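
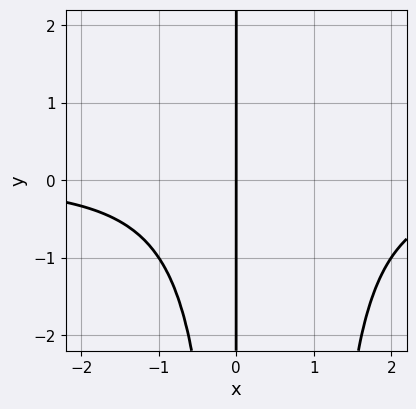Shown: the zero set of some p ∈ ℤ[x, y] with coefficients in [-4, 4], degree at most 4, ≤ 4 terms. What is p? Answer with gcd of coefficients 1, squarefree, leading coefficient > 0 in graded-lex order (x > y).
First, degree: a generic line meets the curve in up to 4 points, so deg p = 4.
Next, reading off the gridlines: every point of the y-axis in the box is on the curve; one x-axis crossing is at x = 0.
Finally, these observations pin down the coefficients.

x^3*y - x^2*y + 2*x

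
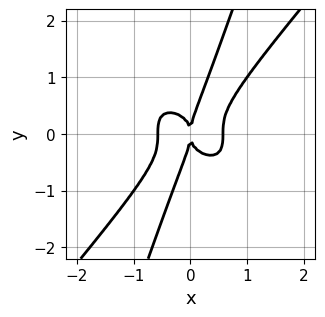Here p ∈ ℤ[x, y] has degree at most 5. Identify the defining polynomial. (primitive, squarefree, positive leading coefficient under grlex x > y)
First, degree: the shape is more complex than any degree-3 curve, so deg p = 4.
Next, from the visible intercepts: it meets the y-axis at y = 0 (among the integer gridlines); one x-axis crossing is at x = 0.
Finally, the integer polynomial consistent with all of this is the stated p.

3*x^4 - 3*x*y^3 + y^4 - x^2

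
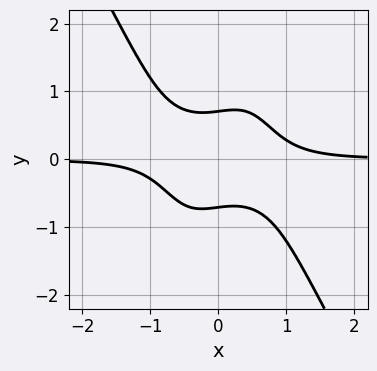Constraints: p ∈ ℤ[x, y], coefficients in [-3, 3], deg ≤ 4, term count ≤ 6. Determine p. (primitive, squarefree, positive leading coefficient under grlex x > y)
1. deg p = 4.
2. Observable constraints: the curve avoids every integer x-axis point in the box.
3. Fitting integer coefficients to these (and the overall shape) gives p.

3*x^3*y - x*y^3 + 2*y^2 - 1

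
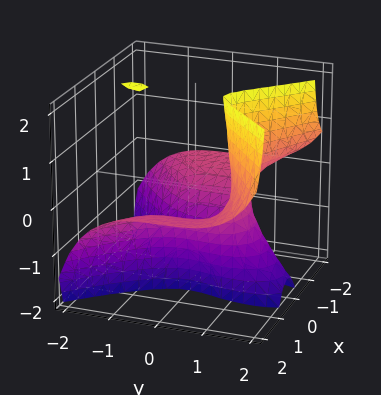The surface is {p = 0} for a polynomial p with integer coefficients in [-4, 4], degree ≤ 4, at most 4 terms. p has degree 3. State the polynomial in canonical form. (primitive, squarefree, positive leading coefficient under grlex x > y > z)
3*x^2*z - y^3 - y^2*z + 1

(a) deg p = 3. The shape is more complex than any degree-2 surface.
(b) Against the integer gridlines: no z-intercept at any integer in the box; no x-intercept at any integer in the box; one y-axis crossing is at y = 1.
(c) Together with the visible shape, these determine p as stated.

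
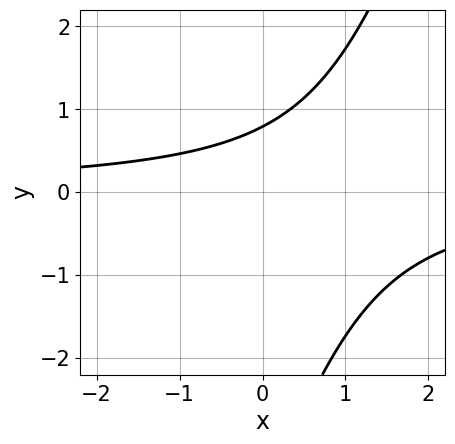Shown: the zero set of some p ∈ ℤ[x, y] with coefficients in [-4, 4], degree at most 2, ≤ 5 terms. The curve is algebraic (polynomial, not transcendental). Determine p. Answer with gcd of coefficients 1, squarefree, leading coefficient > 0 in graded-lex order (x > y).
3*x*y - y^2 - 3*y + 3

Degree: no degree-1 curve has this shape, so deg p = 2.
From the visible intercepts: it misses every integer gridline on the x-axis.
Putting this together gives p.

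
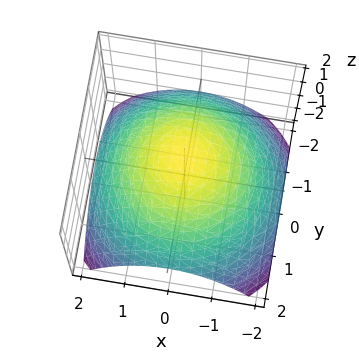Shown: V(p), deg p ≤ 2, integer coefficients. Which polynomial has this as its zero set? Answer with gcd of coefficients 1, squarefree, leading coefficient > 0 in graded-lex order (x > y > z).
x^2 + y^2 + 2*z - 3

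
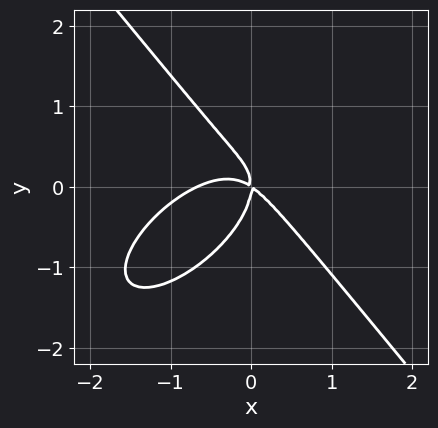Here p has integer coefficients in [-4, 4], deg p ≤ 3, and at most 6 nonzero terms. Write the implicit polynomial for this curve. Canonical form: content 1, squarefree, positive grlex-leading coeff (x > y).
3*x^3 - 2*x^2*y + 3*y^3 + 2*x^2 + 3*x*y

Degree: no degree-2 curve has this shape, so deg p = 3.
Against the integer gridlines: it meets the y-axis at y = 0 (among the integer gridlines); it meets the x-axis at x = 0 (among the integer gridlines).
These observations pin down the coefficients.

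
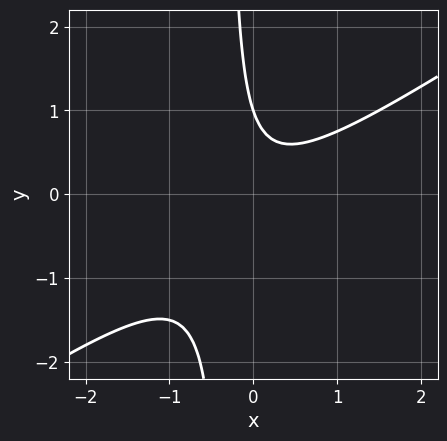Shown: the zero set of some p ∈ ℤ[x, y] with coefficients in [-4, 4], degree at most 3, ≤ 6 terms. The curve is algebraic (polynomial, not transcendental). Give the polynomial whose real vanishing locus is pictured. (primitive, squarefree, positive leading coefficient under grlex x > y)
First, the degree is 2 — a generic line meets the curve in up to 2 points.
Next, against the integer gridlines: it misses every integer gridline on the x-axis; it meets the y-axis at y = 1 (among the integer gridlines).
Finally, putting this together gives p.

2*x^2 - 3*x*y - y + 1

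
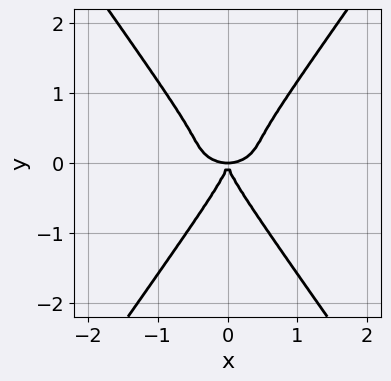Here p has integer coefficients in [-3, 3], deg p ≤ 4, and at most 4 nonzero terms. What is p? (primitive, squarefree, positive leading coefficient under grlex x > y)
1. Degree: the shape is more complex than any degree-3 curve, so deg p = 4.
2. Symmetries: mirror symmetry x ↦ −x ⇒ only even powers of x.
3. Observable constraints: one y-axis crossing is at y = 0; one x-axis crossing is at x = 0.
4. Assembling these constraints gives the stated polynomial.

2*x^4 + 3*x^2*y^2 - 2*y^4 - 2*x^2*y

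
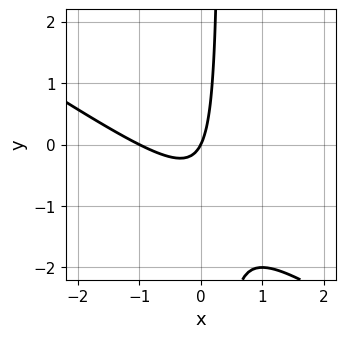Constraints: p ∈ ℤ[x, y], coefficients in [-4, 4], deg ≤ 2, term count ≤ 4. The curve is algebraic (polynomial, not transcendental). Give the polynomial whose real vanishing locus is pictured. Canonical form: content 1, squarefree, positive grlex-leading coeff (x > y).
1. deg p = 2.
2. From the axis intercepts and sections: among the integer gridlines, it crosses the x-axis at x ∈ {-1, 0}; one y-axis crossing is at y = 0.
3. Matching integer coefficients to the picture gives p.

2*x^2 + 3*x*y + 2*x - y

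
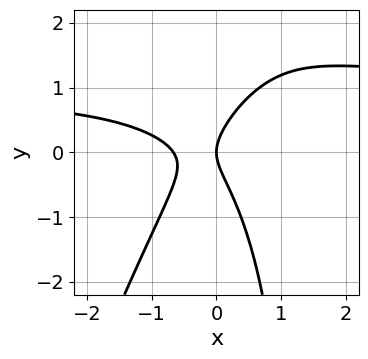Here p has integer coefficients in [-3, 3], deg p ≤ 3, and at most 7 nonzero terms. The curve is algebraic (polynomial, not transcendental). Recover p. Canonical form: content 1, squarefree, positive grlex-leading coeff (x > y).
3*x^2*y - x*y^2 - 3*x^2 + 2*y^2 - 2*x

First, degree: the shape is more complex than any degree-2 curve, so deg p = 3.
Then, from the axis intercepts and sections: one y-axis crossing is at y = 0; one x-axis crossing is at x = 0.
Finally, fitting integer coefficients to these (and the overall shape) gives p.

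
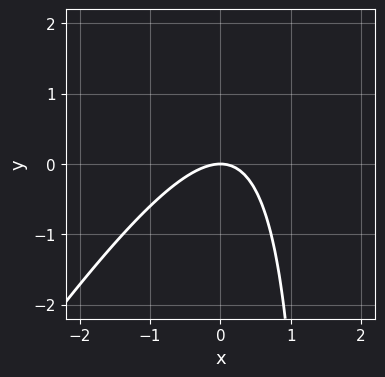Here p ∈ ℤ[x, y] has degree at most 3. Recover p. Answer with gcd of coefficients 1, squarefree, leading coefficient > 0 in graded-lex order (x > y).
1. Degree: a generic line meets the curve in up to 2 points, so deg p = 2.
2. Checking where it meets the axes: it crosses the y-axis at the gridline y = 0; it meets the x-axis at x = 0 (among the integer gridlines).
3. Together with the visible shape, these determine p as stated.

3*x^2 - 2*x*y + 3*y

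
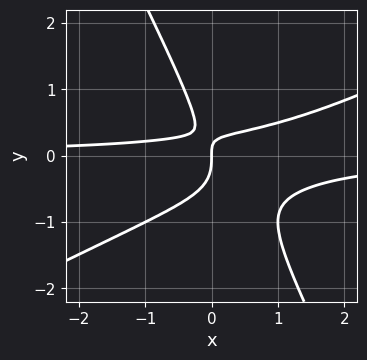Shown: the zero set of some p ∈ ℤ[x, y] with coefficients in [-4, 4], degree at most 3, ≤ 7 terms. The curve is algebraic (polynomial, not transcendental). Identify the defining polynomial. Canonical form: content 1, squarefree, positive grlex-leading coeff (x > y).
2*x^2*y - 3*x*y^2 - 2*y^3 - 2*x*y + x

1. Degree: the shape is more complex than any degree-2 curve, so deg p = 3.
2. From the axis intercepts and sections: it meets the y-axis at y = 0 (among the integer gridlines); it meets the x-axis at x = 0 (among the integer gridlines).
3. Together with the visible shape, these determine p as stated.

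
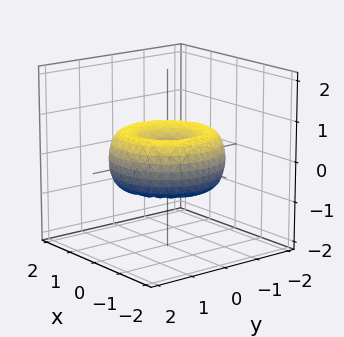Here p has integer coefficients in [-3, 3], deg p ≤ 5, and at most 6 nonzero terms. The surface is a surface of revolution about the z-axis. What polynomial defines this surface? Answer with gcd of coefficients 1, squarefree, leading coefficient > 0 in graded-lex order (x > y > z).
(a) deg p = 4. The shape is more complex than any degree-3 surface.
(b) Symmetries: the z-axis is an axis of rotation, so x and y enter only as x² + y².
(c) From the visible intercepts: it meets the y-axis at y = 0 (among the integer gridlines); a circular section at z = 0 has radius between 1 and 2; it meets the x-axis at x = 0 (among the integer gridlines).
(d) Assembling these constraints gives the stated polynomial.

x^4 + 2*x^2*y^2 + y^4 - 2*x^2 - 2*y^2 + 2*z^2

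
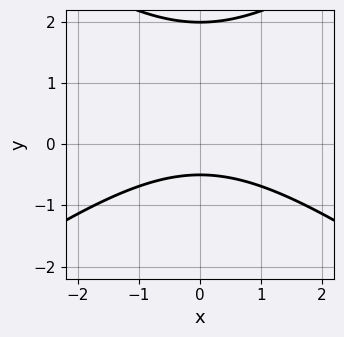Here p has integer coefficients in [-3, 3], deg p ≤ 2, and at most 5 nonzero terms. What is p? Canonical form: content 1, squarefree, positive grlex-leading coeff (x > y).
x^2 - 2*y^2 + 3*y + 2

The degree is 2 — no degree-1 curve has this shape.
Symmetries: it's symmetric under x → −x, forcing even powers of x.
From the visible intercepts: it meets the y-axis at y = 2 (among the integer gridlines); no x-intercept at any integer in the box.
The integer polynomial consistent with all of this is the stated p.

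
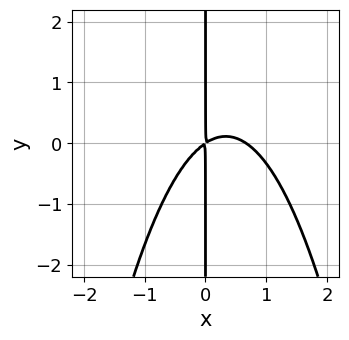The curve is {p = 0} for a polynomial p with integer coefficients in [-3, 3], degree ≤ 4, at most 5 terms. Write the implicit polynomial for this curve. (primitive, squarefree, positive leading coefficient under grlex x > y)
(a) Degree: the shape is more complex than any degree-2 curve, so deg p = 3.
(b) From the visible intercepts: the visible y-axis segment lies entirely on the curve.
(c) The integer polynomial consistent with all of this is the stated p.

3*x^3 - 2*x^2 + 3*x*y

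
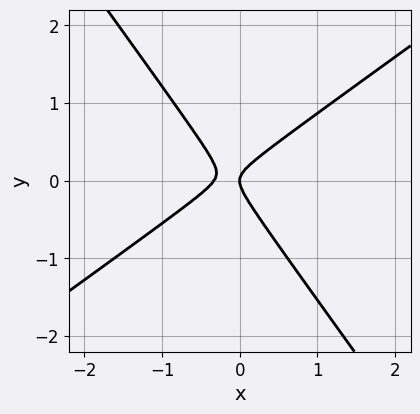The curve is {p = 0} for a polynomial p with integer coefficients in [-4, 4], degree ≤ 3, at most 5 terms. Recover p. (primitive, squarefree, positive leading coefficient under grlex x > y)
3*x^2 - 2*x*y - 3*y^2 + x

First, deg p = 2.
Next, observable constraints: it meets the x-axis at x = 0 (among the integer gridlines); it meets the y-axis at y = 0 (among the integer gridlines).
Finally, assembling these constraints gives the stated polynomial.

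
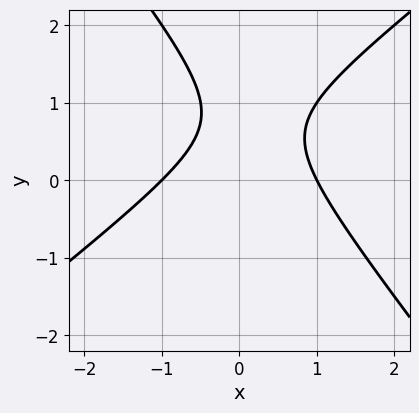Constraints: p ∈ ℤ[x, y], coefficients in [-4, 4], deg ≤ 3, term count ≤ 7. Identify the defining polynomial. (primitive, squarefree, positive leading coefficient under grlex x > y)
First, the degree is 2 — a generic line meets the curve in up to 2 points.
Then, from the axis intercepts and sections: the curve avoids every integer y-axis point in the box; among the integer gridlines, it crosses the x-axis at x ∈ {-1, 1}.
Finally, solving for integer coefficients yields p as stated.

2*x^2 - x*y - 2*y^2 + 3*y - 2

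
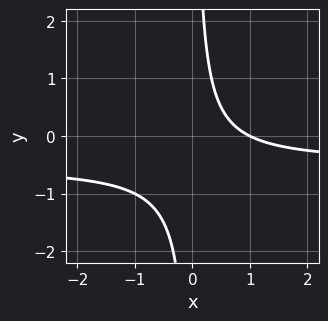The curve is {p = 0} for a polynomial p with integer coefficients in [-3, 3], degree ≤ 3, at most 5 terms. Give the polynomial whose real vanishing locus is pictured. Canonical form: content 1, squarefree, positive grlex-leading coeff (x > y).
2*x*y + x - 1

First, deg p = 2. No degree-1 curve has this shape.
Next, reading off the gridlines: it crosses the x-axis at the gridline x = 1; the curve avoids every integer y-axis point in the box.
Finally, solving for integer coefficients yields p as stated.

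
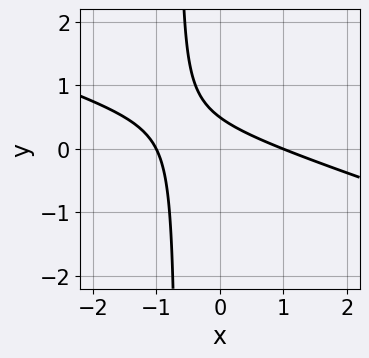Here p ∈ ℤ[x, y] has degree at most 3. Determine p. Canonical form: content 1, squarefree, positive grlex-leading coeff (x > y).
x^2 + 3*x*y + 2*y - 1

(a) deg p = 2. The shape is more complex than any degree-1 curve.
(b) Observable constraints: the x-axis gridline crossings are at x ∈ {-1, 1}.
(c) Matching integer coefficients to the picture gives p.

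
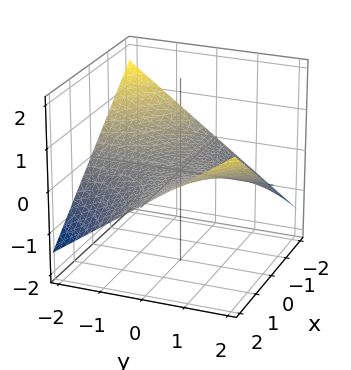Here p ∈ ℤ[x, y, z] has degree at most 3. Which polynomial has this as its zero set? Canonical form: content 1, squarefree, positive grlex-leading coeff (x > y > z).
x*y - 3*z

First, degree: a hyperbolic paraboloid; a quadric, so deg p = 2.
Next, against the integer gridlines: the visible x-axis segment lies entirely on the surface; the visible y-axis segment lies entirely on the surface.
Finally, putting this together gives p.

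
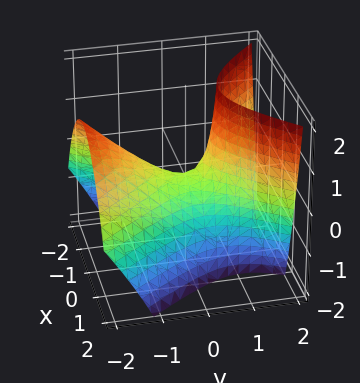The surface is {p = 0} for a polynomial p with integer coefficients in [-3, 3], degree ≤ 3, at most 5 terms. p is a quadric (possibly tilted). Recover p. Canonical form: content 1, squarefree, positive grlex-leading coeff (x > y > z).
deg p = 2.
Reading off the gridlines: one x-axis crossing is at x = 0; it crosses the z-axis at the gridline z = 0.
Solving for integer coefficients yields p as stated.

3*x^2 - 2*y^2 - 2*y*z + 2*z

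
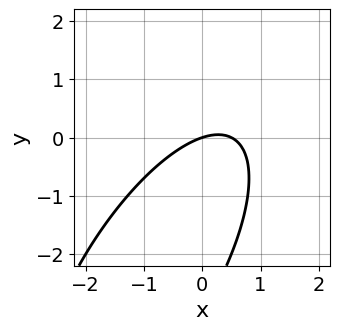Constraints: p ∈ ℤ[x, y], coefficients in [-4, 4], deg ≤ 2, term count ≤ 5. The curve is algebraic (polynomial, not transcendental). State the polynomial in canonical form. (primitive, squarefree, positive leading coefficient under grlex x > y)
2*x^2 - 2*x*y + y^2 - x + 3*y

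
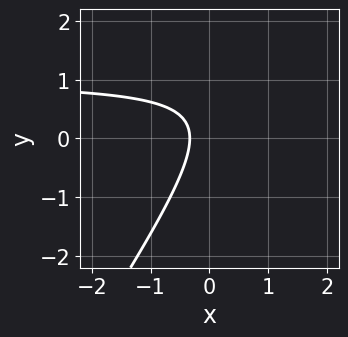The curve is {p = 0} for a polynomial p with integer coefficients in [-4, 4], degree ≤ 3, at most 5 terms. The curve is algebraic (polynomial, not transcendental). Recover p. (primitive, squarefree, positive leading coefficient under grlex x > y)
3*x*y - 2*y^2 - 3*x + y - 1

1. The degree is 2 — the shape is more complex than any degree-1 curve.
2. Checking where it meets the axes: the curve avoids every integer y-axis point in the box.
3. These observations pin down the coefficients.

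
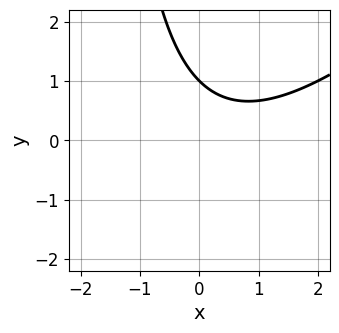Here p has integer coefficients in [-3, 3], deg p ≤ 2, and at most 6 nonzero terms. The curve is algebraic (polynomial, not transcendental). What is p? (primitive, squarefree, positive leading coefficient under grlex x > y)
x^2 - x*y - x - 2*y + 2

1. Degree: the shape is more complex than any degree-1 curve, so deg p = 2.
2. Reading off the gridlines: it misses every integer gridline on the x-axis; it crosses the y-axis at the gridline y = 1.
3. These observations pin down the coefficients.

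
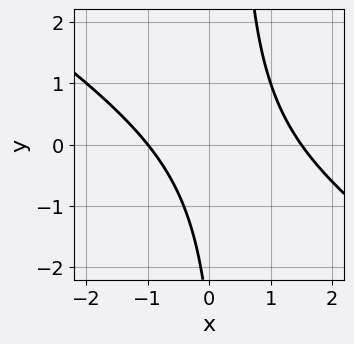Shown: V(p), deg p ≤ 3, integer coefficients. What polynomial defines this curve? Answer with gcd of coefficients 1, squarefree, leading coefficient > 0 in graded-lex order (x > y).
2*x^2 + 3*x*y - x - y - 3

1. The degree is 2 — a generic line meets the curve in up to 2 points.
2. From the axis intercepts and sections: the curve avoids every integer y-axis point in the box; one x-axis crossing is at x = -1.
3. These observations pin down the coefficients.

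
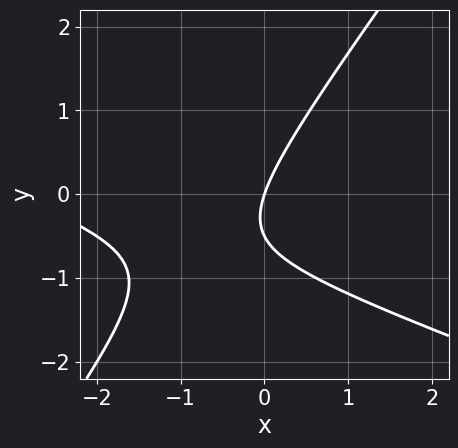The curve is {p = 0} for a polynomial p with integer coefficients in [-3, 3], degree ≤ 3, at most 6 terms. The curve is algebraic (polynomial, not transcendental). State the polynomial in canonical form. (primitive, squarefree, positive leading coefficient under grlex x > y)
x^2 + 2*x*y - 2*y^2 + 3*x - y

1. deg p = 2.
2. Against the integer gridlines: it meets the x-axis at x = 0 (among the integer gridlines); it meets the y-axis at y = 0 (among the integer gridlines).
3. These observations pin down the coefficients.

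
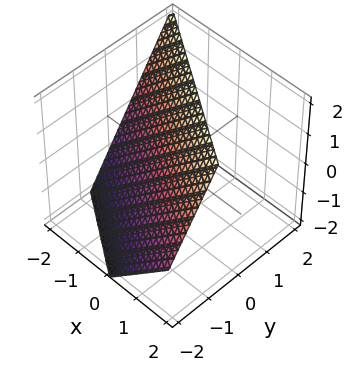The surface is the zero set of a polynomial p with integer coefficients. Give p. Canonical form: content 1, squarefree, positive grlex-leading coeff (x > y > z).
2*x + 3*y - 2*z + 2

deg p = 1. Every cross-section is a straight line — this is a plane.
Checking where it meets the axes: it crosses the z-axis at the gridline z = 1; it crosses the x-axis at the gridline x = -1.
Together with the visible shape, these determine p as stated.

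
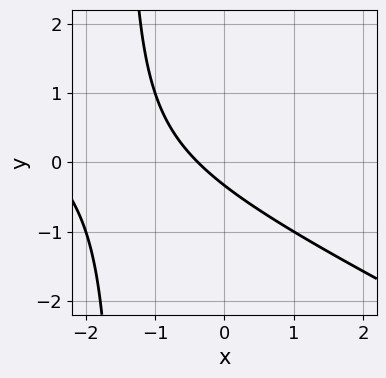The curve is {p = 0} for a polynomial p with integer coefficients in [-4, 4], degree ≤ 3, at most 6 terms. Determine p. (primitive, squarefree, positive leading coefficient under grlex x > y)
(a) Degree: the shape is more complex than any degree-1 curve, so deg p = 2.
(b) Putting this together gives p.

x^2 + 2*x*y + 3*x + 3*y + 1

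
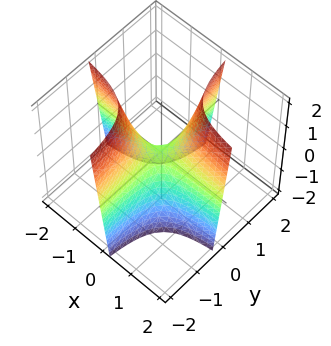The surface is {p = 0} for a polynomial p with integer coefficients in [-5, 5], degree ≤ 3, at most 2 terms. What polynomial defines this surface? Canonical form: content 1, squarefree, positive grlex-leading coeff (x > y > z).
4*x*y - z

First, the degree is 2 — a generic line meets the surface in up to 2 points.
Then, observable constraints: the visible x-axis segment lies entirely on the surface; one z-axis crossing is at z = 0; every point of the y-axis in the box is on the surface.
Finally, matching integer coefficients to the picture gives p.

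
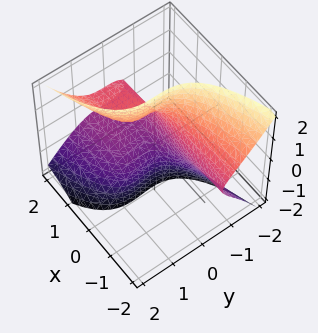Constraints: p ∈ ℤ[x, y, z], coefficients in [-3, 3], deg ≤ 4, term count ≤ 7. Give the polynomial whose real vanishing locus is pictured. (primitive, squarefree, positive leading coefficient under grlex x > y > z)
3*x*z^2 - 3*y^3 - y^2*z + y^2 - 1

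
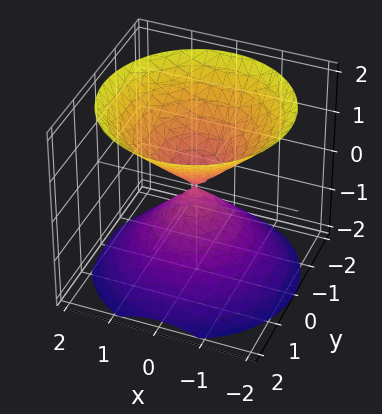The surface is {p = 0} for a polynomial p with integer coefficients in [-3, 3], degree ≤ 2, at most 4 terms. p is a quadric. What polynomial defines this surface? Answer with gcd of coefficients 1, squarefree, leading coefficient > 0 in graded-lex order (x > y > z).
x^2 + y^2 - z^2

There are 2 components. They look like related sheets of one shape, so recover p as a whole.
Degree: a double cone through the origin; a quadric, so deg p = 2.
Symmetries: the z-axis is an axis of rotation, so x and y enter only as x² + y²; mirror symmetry z ↦ −z ⇒ only even powers of z.
Reading off the gridlines: it meets the y-axis at y = 0 (among the integer gridlines); one z-axis crossing is at z = 0; one x-axis crossing is at x = 0.
Putting this together gives p.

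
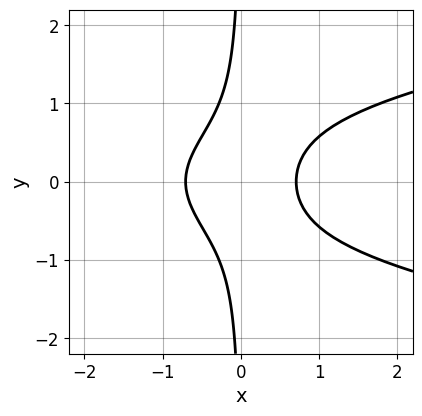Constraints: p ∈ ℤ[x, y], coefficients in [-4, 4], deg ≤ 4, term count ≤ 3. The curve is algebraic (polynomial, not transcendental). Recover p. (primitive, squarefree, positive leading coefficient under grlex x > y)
First, degree: the shape is more complex than any degree-2 curve, so deg p = 3.
Then, symmetries: mirror symmetry y ↦ −y ⇒ only even powers of y.
Then, from the visible intercepts: no y-intercept at any integer in the box.
Finally, together with the visible shape, these determine p as stated.

3*x*y^2 - 2*x^2 + 1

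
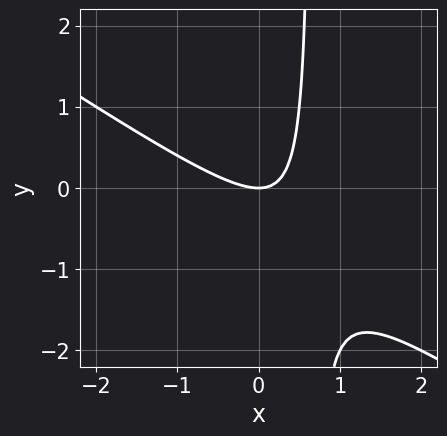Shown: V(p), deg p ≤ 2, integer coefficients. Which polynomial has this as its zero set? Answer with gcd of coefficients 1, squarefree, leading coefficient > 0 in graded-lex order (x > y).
2*x^2 + 3*x*y - 2*y

First, deg p = 2.
Next, observable constraints: one x-axis crossing is at x = 0; one y-axis crossing is at y = 0.
Finally, these observations pin down the coefficients.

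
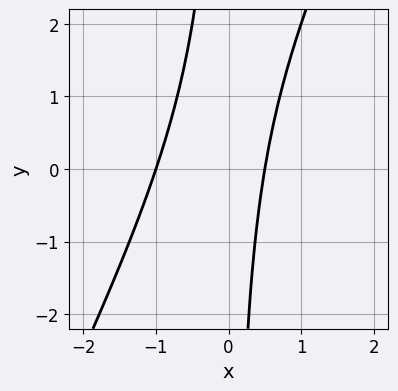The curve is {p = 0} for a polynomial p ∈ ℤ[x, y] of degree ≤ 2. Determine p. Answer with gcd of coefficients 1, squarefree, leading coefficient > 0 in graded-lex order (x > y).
deg p = 2.
Reading off the gridlines: it misses every integer gridline on the y-axis; it crosses the x-axis at the gridline x = -1.
Assembling these constraints gives the stated polynomial.

2*x^2 - x*y + x - 1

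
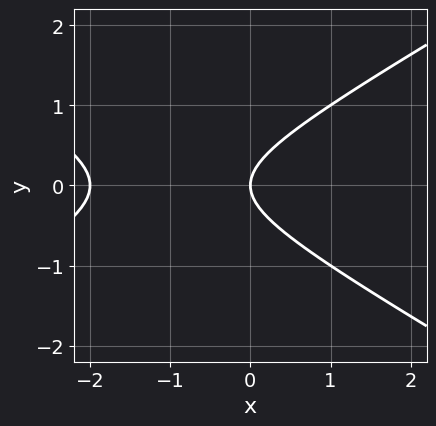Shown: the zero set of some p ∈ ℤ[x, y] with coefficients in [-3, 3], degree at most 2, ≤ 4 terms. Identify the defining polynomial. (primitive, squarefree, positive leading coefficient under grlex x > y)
1. Degree: the shape is more complex than any degree-1 curve, so deg p = 2.
2. Symmetries: it's symmetric under y → −y, forcing even powers of y.
3. From the visible intercepts: the x-axis gridline crossings are at x ∈ {-2, 0}; one y-axis crossing is at y = 0.
4. These observations pin down the coefficients.

x^2 - 3*y^2 + 2*x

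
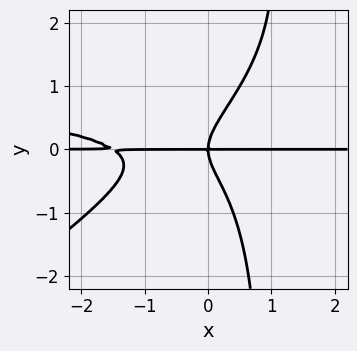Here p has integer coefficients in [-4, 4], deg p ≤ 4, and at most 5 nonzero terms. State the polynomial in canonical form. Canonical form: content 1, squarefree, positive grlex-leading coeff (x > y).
2*x^2*y^2 - 3*x*y^3 - 2*x^2*y + 3*y^3 - 3*x*y

(a) Degree: the shape is more complex than any degree-3 curve, so deg p = 4.
(b) Observable constraints: it crosses the y-axis at the gridline y = 0; the visible x-axis segment lies entirely on the curve.
(c) Together with the visible shape, these determine p as stated.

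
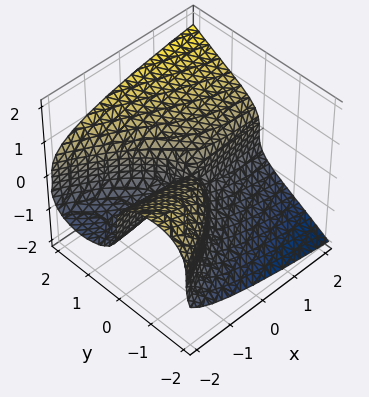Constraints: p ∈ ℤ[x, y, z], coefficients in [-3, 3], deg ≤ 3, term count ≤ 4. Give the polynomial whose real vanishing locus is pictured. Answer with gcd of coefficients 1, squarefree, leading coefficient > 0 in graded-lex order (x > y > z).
1. The degree is 3 — no degree-2 surface has this shape.
2. From the axis intercepts and sections: it meets the y-axis at y = 0 (among the integer gridlines); it crosses the z-axis at the gridline z = 0.
3. Assembling these constraints gives the stated polynomial. Check: (1, 0, 0) on the x-axis lies on the surface, and p(1, 0, 0) = 0. ✓

y^3 - 3*z^3 + 2*x*y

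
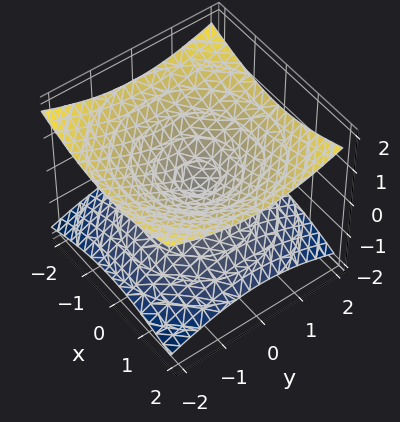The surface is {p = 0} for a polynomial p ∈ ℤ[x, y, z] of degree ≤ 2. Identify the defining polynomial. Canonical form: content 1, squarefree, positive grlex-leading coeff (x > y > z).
x^2 + y^2 - 3*z^2

The degree is 2 — a double cone through the origin; a quadric.
By symmetry, the z-axis is an axis of rotation, so x and y enter only as x² + y²; the z ↦ −z reflection is a symmetry, so z appears only in even powers.
Observable constraints: it meets the z-axis at z = 0 (among the integer gridlines); it meets the y-axis at y = 0 (among the integer gridlines); a circular section at z = 1 has radius between 1 and 2; it meets the x-axis at x = 0 (among the integer gridlines).
Together with the visible shape, these determine p as stated.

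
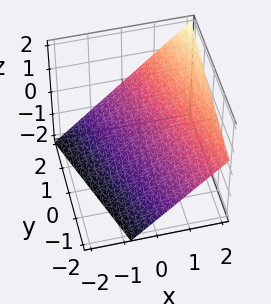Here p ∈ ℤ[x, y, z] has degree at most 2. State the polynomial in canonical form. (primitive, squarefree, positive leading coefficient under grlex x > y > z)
3*x + y - 3*z - 2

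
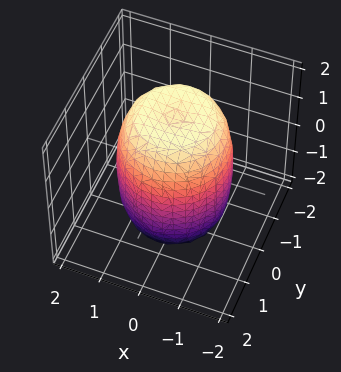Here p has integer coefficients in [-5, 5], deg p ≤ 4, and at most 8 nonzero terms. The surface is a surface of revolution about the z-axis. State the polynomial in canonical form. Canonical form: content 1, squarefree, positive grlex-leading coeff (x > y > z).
(a) The degree is 4 — a generic line meets the surface in up to 4 points.
(b) Symmetries: every cross-section ⟂ z is a circle, so x, y appear only via x² + y².
(c) From the axis intercepts and sections: a circular section at z = 1 has radius between 1 and 2.
(d) Putting this together gives p.

2*x^4 + 4*x^2*y^2 + 2*y^4 - 2*x^2 - 2*y^2 + z^2 - 3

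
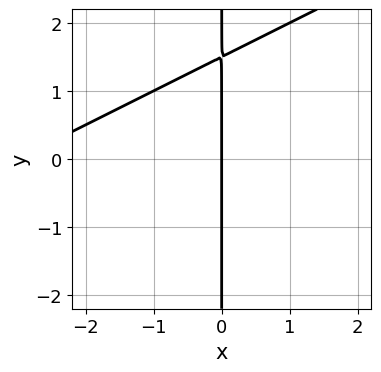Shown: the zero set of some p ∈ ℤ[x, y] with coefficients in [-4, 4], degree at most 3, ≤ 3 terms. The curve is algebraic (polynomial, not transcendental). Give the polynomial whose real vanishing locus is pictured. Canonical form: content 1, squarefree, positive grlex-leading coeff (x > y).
x^2 - 2*x*y + 3*x

(a) The degree is 2 — the shape is more complex than any degree-1 curve.
(b) Checking where it meets the axes: every point of the y-axis in the box is on the curve; one x-axis crossing is at x = 0.
(c) Assembling these constraints gives the stated polynomial.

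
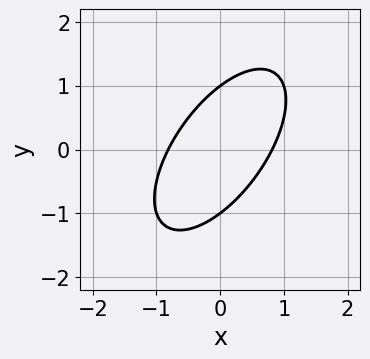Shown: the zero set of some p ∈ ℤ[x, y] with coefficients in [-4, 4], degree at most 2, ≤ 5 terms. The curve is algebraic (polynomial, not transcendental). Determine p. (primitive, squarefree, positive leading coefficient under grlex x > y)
3*x^2 - 3*x*y + 2*y^2 - 2

First, the degree is 2 — the shape is more complex than any degree-1 curve.
Next, against the integer gridlines: the y-axis gridline crossings are at y ∈ {-1, 1}.
Finally, putting this together gives p.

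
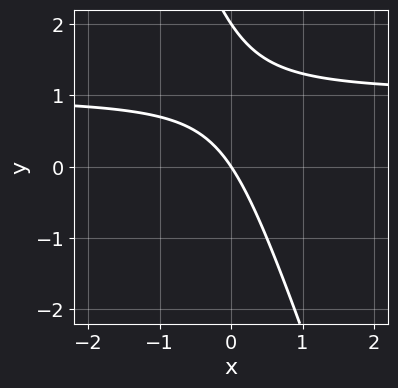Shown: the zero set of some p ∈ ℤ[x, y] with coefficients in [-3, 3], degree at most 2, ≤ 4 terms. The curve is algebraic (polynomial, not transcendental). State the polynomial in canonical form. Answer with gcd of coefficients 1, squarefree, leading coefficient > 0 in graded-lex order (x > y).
3*x*y + y^2 - 3*x - 2*y

1. Degree: no degree-1 curve has this shape, so deg p = 2.
2. Reading off the gridlines: among the integer gridlines, it crosses the y-axis at y ∈ {0, 2}; it meets the x-axis at x = 0 (among the integer gridlines).
3. These observations pin down the coefficients.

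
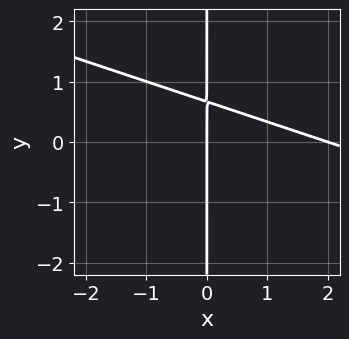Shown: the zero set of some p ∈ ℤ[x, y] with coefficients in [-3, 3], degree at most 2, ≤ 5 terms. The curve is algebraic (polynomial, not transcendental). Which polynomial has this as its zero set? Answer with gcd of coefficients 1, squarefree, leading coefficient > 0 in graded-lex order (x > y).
x^2 + 3*x*y - 2*x

First, deg p = 2. No degree-1 curve has this shape.
Next, checking where it meets the axes: among the integer gridlines, it crosses the x-axis at x ∈ {0, 2}; every point of the y-axis in the box is on the curve.
Finally, these observations pin down the coefficients.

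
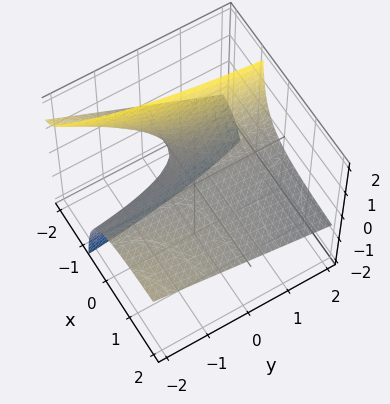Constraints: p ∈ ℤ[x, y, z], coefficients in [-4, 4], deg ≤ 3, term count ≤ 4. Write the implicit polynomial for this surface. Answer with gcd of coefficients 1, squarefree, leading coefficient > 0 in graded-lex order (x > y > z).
x*y + 3*x*z + 3*z

The degree is 2 — a generic line meets the surface in up to 2 points.
Against the integer gridlines: it crosses the z-axis at the gridline z = 0; the visible y-axis segment lies entirely on the surface.
Fitting integer coefficients to these (and the overall shape) gives p. Check: (-2, 0, 0) on the x-axis lies on the surface, and p(-2, 0, 0) = 0. ✓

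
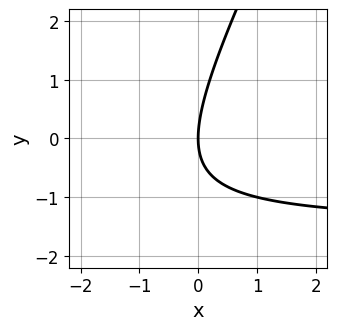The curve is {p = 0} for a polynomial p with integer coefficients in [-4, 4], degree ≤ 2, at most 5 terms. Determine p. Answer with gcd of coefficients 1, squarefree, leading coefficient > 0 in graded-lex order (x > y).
1. deg p = 2. A generic line meets the curve in up to 2 points.
2. From the axis intercepts and sections: it meets the y-axis at y = 0 (among the integer gridlines); it crosses the x-axis at the gridline x = 0.
3. Matching integer coefficients to the picture gives p.

2*x*y - y^2 + 3*x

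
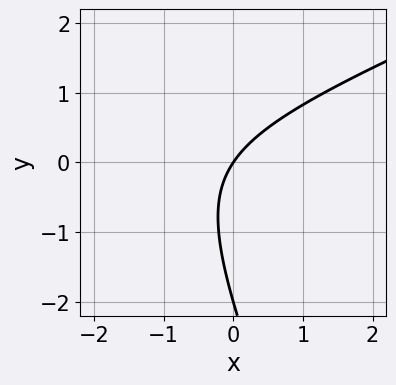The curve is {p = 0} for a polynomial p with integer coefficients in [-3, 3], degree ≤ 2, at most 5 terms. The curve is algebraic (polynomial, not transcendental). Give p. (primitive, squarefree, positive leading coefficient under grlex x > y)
First, deg p = 2. No degree-1 curve has this shape.
Then, from the visible intercepts: it meets the x-axis at x = 0 (among the integer gridlines); among the integer gridlines, it crosses the y-axis at y ∈ {-2, 0}.
Finally, matching integer coefficients to the picture gives p.

x^2 - 2*x*y - y^2 + 3*x - 2*y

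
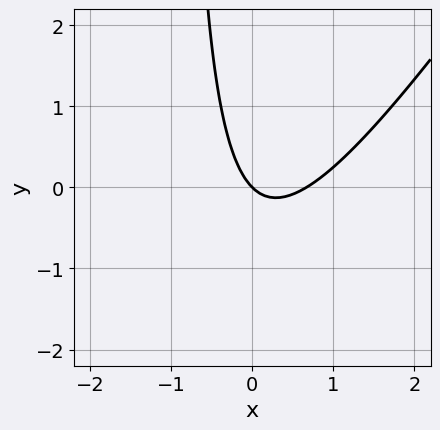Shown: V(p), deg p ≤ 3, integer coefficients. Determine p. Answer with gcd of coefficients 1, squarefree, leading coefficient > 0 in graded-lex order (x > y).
deg p = 2.
From the axis intercepts and sections: one x-axis crossing is at x = 0; it meets the y-axis at y = 0 (among the integer gridlines).
Assembling these constraints gives the stated polynomial.

3*x^2 - 2*x*y - 2*x - 2*y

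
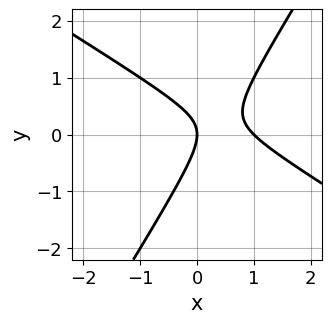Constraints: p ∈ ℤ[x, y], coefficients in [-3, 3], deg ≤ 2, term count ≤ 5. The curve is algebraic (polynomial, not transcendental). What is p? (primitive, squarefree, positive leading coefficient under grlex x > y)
x^2 + x*y - y^2 - x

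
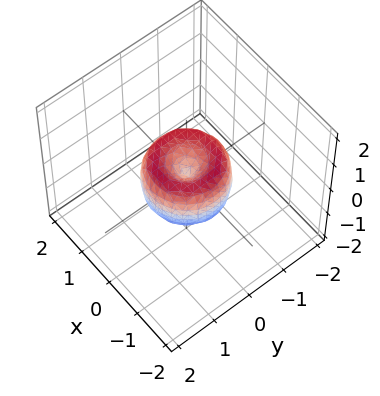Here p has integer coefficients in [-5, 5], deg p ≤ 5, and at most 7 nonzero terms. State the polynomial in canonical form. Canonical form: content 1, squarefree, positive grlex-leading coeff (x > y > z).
2*x^4 + 4*x^2*y^2 + 2*y^4 - 2*x^2 - 2*y^2 + z^2

The degree is 4 — no degree-3 surface has this shape.
Symmetries: the surface is invariant under rotation about z: p = q(x² + y², z).
Reading off the gridlines: it crosses the z-axis at the gridline z = 0; a circular section at z = 0 has radius exactly 1; among the integer gridlines, it crosses the y-axis at y ∈ {-1, 0, 1}.
Matching integer coefficients to the picture gives p.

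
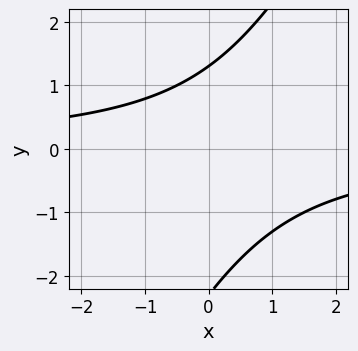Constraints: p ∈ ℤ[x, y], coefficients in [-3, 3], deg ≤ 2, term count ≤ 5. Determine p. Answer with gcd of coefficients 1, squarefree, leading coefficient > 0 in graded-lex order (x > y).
2*x*y - y^2 - y + 3

First, degree: a generic line meets the curve in up to 2 points, so deg p = 2.
Then, from the axis intercepts and sections: the curve avoids every integer x-axis point in the box.
Finally, putting this together gives p.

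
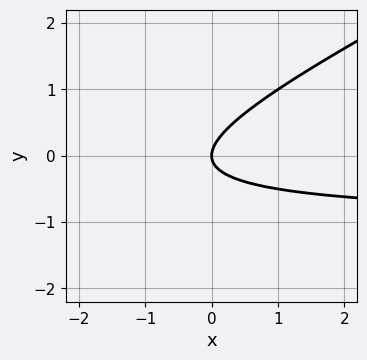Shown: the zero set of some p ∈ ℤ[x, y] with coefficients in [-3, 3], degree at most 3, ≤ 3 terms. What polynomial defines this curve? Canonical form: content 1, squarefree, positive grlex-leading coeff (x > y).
Degree: no degree-1 curve has this shape, so deg p = 2.
Checking where it meets the axes: it crosses the x-axis at the gridline x = 0; it meets the y-axis at y = 0 (among the integer gridlines).
Solving for integer coefficients yields p as stated.

x*y - 2*y^2 + x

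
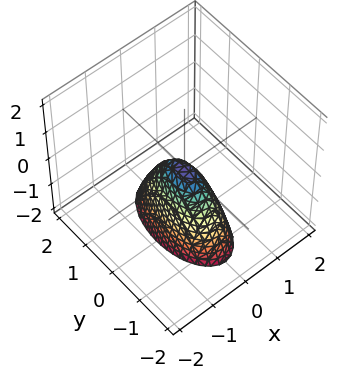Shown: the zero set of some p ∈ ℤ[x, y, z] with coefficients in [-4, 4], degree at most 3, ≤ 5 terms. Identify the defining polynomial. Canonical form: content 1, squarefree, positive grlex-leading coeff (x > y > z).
1. The degree is 2 — a single bowl opening along one axis; a quadric.
2. Symmetries: the y ↦ −y reflection is a symmetry, so y appears only in even powers; mirror symmetry x ↦ −x ⇒ only even powers of x.
3. Checking where it meets the axes: one x-axis crossing is at x = 0; it meets the y-axis at y = 0 (among the integer gridlines).
4. The integer polynomial consistent with all of this is the stated p.

3*x^2 + y^2 + z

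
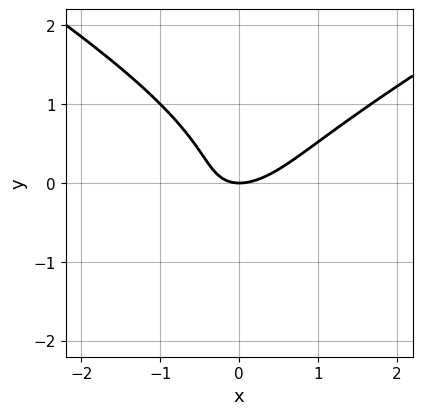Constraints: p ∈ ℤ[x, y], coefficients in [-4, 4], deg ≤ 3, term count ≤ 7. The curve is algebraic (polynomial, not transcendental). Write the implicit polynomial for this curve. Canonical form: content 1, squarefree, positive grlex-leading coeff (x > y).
x^2*y - 3*y^3 + 2*x^2 - 2*x*y - 2*y

1. The degree is 3 — no degree-2 curve has this shape.
2. Observable constraints: it crosses the y-axis at the gridline y = 0; it meets the x-axis at x = 0 (among the integer gridlines).
3. Fitting integer coefficients to these (and the overall shape) gives p.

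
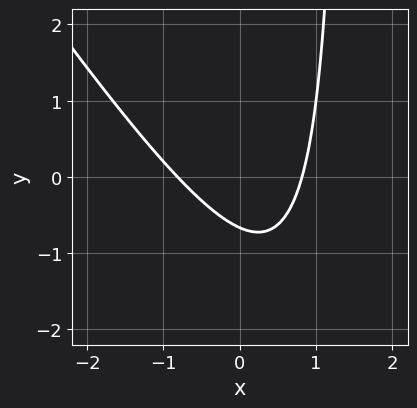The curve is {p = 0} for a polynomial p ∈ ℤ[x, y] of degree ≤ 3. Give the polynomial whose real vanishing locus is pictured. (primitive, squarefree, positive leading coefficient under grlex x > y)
The degree is 2 — no degree-1 curve has this shape.
The integer polynomial consistent with all of this is the stated p.

3*x^2 + 2*x*y - 3*y - 2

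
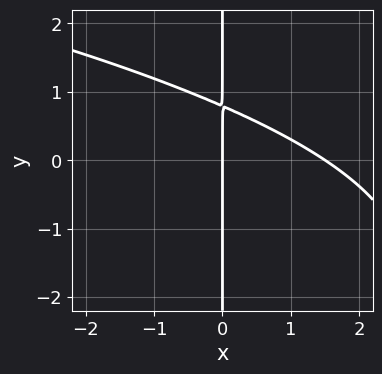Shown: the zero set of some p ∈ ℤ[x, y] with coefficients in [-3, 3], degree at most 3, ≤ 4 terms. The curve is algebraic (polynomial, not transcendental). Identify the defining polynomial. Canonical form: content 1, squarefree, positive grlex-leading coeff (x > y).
First, degree: the shape is more complex than any degree-2 curve, so deg p = 3.
Then, observable constraints: the visible y-axis segment lies entirely on the curve; it meets the x-axis at x = 0 (among the integer gridlines).
Finally, assembling these constraints gives the stated polynomial.

x*y^2 + 2*x^2 + 3*x*y - 3*x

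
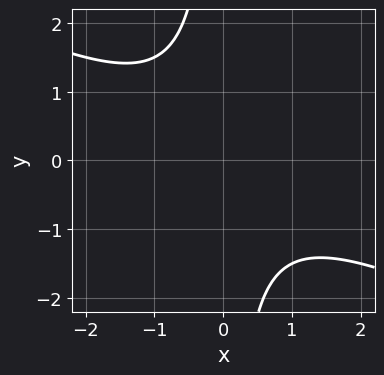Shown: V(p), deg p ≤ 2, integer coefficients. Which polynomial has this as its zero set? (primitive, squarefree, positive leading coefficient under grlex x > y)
The degree is 2 — no degree-1 curve has this shape.
Against the integer gridlines: the curve avoids every integer x-axis point in the box; it misses every integer gridline on the y-axis.
Assembling these constraints gives the stated polynomial.

x^2 + 2*x*y + 2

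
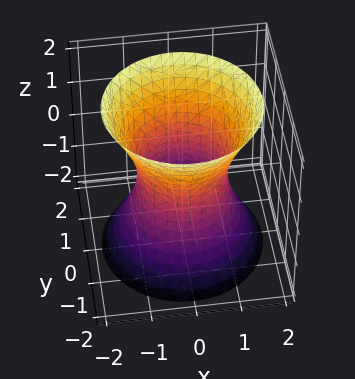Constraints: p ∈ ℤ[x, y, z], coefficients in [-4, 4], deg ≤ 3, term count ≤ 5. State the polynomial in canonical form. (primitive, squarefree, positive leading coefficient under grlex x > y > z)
2*x^2 + 2*y^2 - z^2 - 2

(a) The degree is 2 — no degree-1 surface has this shape.
(b) Symmetries: rotational symmetry about the z-axis ⇒ p depends on x, y only through x² + y².
(c) From the visible intercepts: the x-axis gridline crossings are at x ∈ {-1, 1}; the y-axis gridline crossings are at y ∈ {-1, 1}.
(d) Matching integer coefficients to the picture gives p.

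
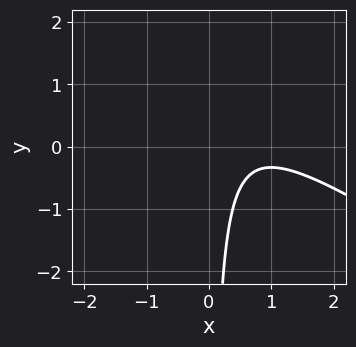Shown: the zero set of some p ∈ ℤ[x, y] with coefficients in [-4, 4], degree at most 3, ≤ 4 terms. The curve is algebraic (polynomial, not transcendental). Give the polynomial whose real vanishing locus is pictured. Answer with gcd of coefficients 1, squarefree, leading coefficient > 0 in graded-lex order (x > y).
First, deg p = 2.
Then, observable constraints: it misses every integer gridline on the x-axis; no y-intercept at any integer in the box.
Finally, putting this together gives p.

2*x^2 + 3*x*y - 3*x + 2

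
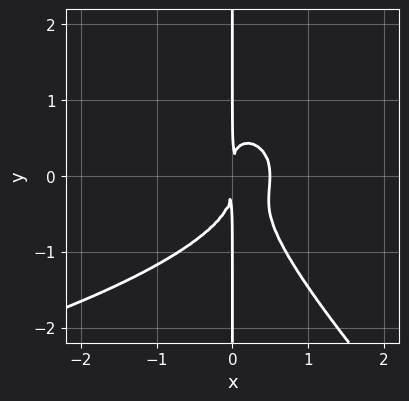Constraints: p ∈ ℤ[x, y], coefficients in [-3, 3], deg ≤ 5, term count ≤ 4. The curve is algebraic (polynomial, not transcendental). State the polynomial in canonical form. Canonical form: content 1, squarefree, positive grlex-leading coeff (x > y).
x^2*y^2 + x*y^3 + 2*x^3 - x^2

(a) The degree is 4 — a generic line meets the curve in up to 4 points.
(b) Reading off the gridlines: the visible y-axis segment lies entirely on the curve.
(c) Together with the visible shape, these determine p as stated.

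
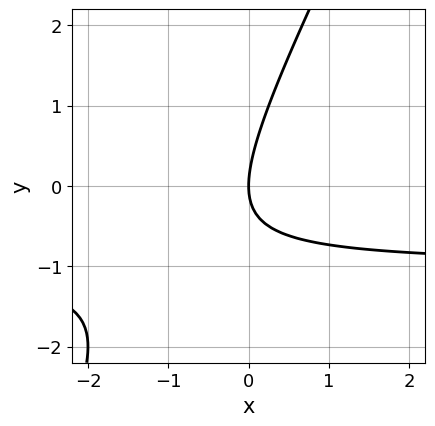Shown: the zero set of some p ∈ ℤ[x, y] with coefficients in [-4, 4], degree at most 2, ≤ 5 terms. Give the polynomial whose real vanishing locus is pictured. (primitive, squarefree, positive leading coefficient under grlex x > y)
2*x*y - y^2 + 2*x

The degree is 2 — no degree-1 curve has this shape.
Against the integer gridlines: one x-axis crossing is at x = 0; one y-axis crossing is at y = 0.
Together with the visible shape, these determine p as stated.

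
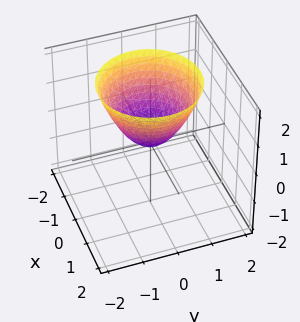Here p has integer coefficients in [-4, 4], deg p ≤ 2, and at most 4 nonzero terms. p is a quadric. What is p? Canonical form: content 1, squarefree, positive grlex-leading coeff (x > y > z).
(a) deg p = 2. A single bowl opening along one axis; a quadric.
(b) By symmetry, the surface is invariant under rotation about z: p = q(x² + y², z).
(c) From the axis intercepts and sections: it crosses the x-axis at the gridline x = 0; a circular section at z = 2 has radius between 1 and 2; it meets the y-axis at y = 0 (among the integer gridlines); it meets the z-axis at z = 0 (among the integer gridlines).
(d) Assembling these constraints gives the stated polynomial.

x^2 + y^2 - z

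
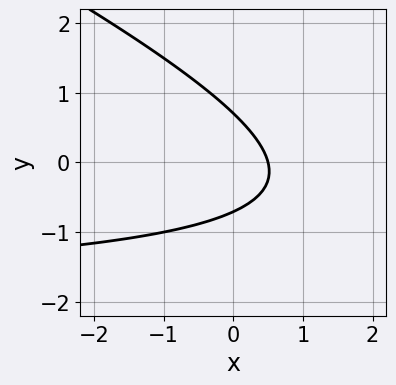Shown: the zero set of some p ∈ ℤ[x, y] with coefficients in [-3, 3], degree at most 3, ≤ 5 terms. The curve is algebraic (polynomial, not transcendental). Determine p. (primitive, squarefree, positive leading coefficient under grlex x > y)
(a) The degree is 2 — a generic line meets the curve in up to 2 points.
(b) Matching integer coefficients to the picture gives p.

x*y + 2*y^2 + 2*x - 1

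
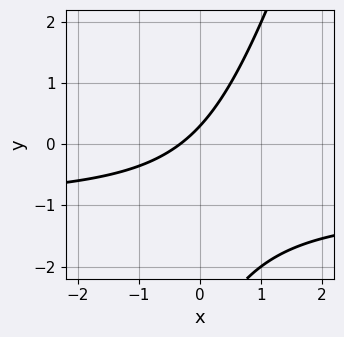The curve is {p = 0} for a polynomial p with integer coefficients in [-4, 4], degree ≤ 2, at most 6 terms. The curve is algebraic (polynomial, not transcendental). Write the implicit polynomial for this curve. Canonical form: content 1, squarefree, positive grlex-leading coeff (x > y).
The degree is 2 — no degree-1 curve has this shape.
Putting this together gives p.

3*x*y - y^2 + 3*x - 3*y + 1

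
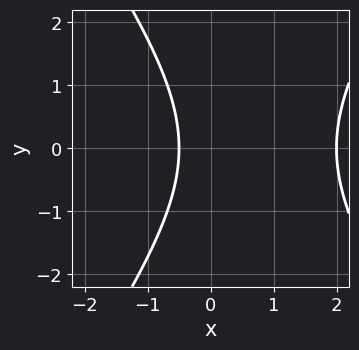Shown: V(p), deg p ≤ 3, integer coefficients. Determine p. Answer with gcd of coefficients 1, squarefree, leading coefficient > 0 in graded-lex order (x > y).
2*x^2 - y^2 - 3*x - 2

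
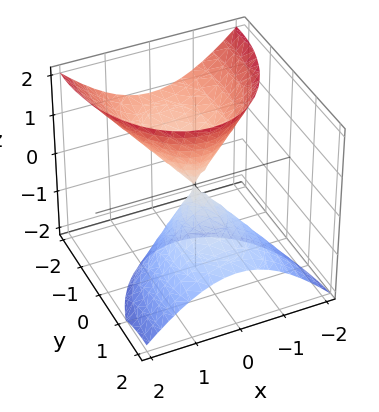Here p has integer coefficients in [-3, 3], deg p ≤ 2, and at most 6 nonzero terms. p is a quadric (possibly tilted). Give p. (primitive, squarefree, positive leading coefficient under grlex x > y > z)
1. I count 2 distinct pieces. They look like related sheets of one shape, so recover p as a whole.
2. The degree is 2 — no degree-1 surface has this shape.
3. Checking where it meets the axes: one z-axis crossing is at z = 0; it crosses the y-axis at the gridline y = 0; one x-axis crossing is at x = 0.
4. These observations pin down the coefficients.

2*x^2 + y^2 + 2*y*z - z^2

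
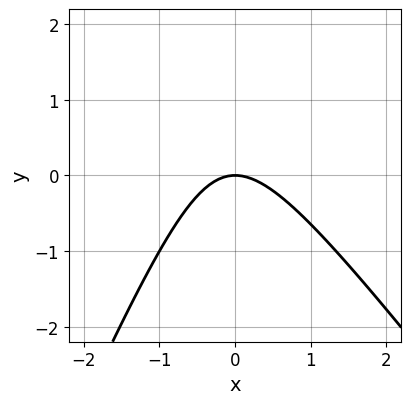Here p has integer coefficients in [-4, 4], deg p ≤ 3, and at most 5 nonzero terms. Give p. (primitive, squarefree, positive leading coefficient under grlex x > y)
deg p = 2. The shape is more complex than any degree-1 curve.
Checking where it meets the axes: it crosses the x-axis at the gridline x = 0; it meets the y-axis at y = 0 (among the integer gridlines).
Assembling these constraints gives the stated polynomial.

3*x^2 + x*y - y^2 + 3*y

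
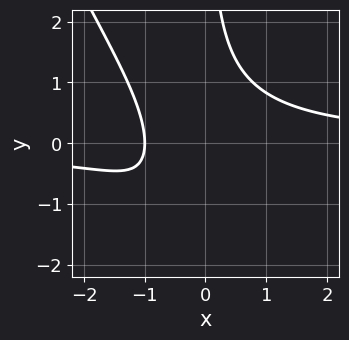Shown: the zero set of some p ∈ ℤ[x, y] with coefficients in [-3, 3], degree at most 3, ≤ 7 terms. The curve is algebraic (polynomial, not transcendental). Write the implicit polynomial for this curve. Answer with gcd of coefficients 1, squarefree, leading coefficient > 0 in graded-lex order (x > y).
First, the degree is 3 — the shape is more complex than any degree-2 curve.
Then, from the axis intercepts and sections: it crosses the x-axis at the gridline x = -1; the curve avoids every integer y-axis point in the box.
Finally, solving for integer coefficients yields p as stated.

2*x^2*y + x*y^2 + 2*x*y - 2*x - 2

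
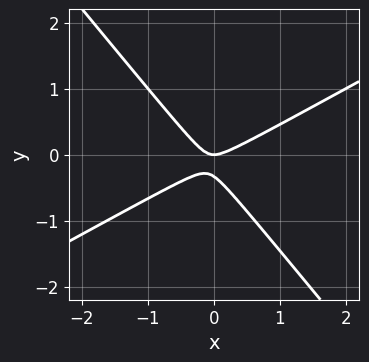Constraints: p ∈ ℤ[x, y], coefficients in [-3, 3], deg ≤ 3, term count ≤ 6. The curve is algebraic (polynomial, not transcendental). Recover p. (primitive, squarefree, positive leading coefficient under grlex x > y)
2*x^2 - 2*x*y - 3*y^2 - y

1. The degree is 2 — the shape is more complex than any degree-1 curve.
2. From the visible intercepts: it meets the x-axis at x = 0 (among the integer gridlines); one y-axis crossing is at y = 0.
3. Solving for integer coefficients yields p as stated.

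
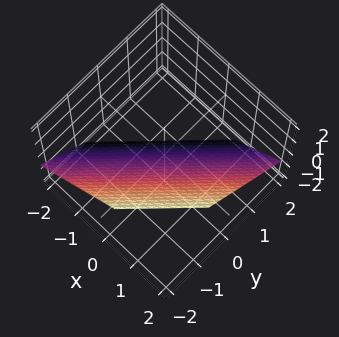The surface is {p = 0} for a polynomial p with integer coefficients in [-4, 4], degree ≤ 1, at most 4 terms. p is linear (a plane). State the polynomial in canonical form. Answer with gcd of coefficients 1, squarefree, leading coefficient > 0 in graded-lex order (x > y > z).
3*x - 3*y - 3*z - 2

First, deg p = 1. The surface is flat (a plane).
Finally, putting this together gives p.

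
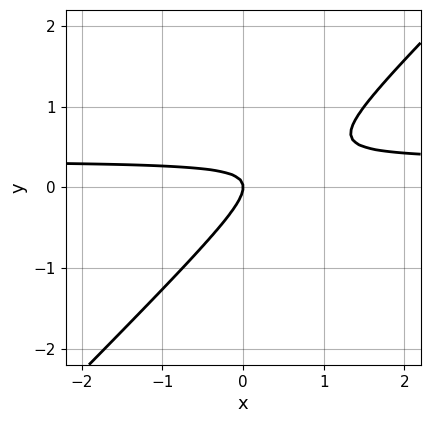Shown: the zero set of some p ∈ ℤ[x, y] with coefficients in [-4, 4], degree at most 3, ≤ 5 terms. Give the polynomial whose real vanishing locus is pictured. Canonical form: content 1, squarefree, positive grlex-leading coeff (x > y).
3*x*y - 3*y^2 - x

First, degree: no degree-1 curve has this shape, so deg p = 2.
Then, from the axis intercepts and sections: it meets the y-axis at y = 0 (among the integer gridlines); it meets the x-axis at x = 0 (among the integer gridlines).
Finally, these observations pin down the coefficients.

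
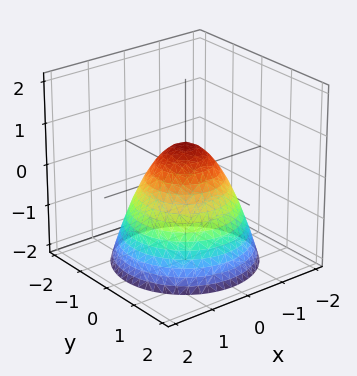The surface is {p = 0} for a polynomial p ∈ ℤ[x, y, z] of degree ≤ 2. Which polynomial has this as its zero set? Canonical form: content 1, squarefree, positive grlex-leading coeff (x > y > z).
The degree is 2 — no degree-1 surface has this shape.
Symmetries: the z-axis is an axis of rotation, so x and y enter only as x² + y².
Observable constraints: a circular section at z = -1 has radius between 1 and 2.
The integer polynomial consistent with all of this is the stated p.

3*x^2 + 3*y^2 + 3*z - 2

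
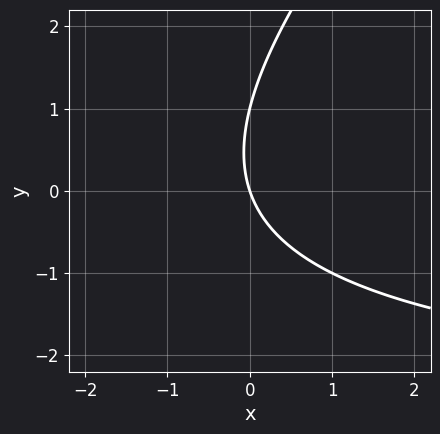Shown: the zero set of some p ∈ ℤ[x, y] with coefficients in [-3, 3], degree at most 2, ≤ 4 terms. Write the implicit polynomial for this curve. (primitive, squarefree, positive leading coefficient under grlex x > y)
x*y - y^2 + 3*x + y

1. Degree: no degree-1 curve has this shape, so deg p = 2.
2. From the visible intercepts: it crosses the x-axis at the gridline x = 0; the y-axis gridline crossings are at y ∈ {0, 1}.
3. The integer polynomial consistent with all of this is the stated p.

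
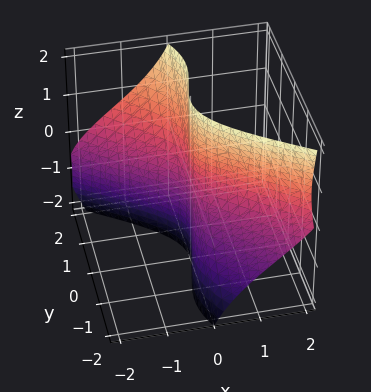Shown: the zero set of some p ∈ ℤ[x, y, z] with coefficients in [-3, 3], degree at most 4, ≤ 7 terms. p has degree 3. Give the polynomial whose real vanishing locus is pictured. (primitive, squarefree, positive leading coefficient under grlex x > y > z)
1. deg p = 3. The shape is more complex than any degree-2 surface.
2. From the visible intercepts: it meets the y-axis at y = 0 (among the integer gridlines); the visible z-axis segment lies entirely on the surface; it meets the x-axis at x = 0 (among the integer gridlines).
3. Solving for integer coefficients yields p as stated.

2*x*y^2 + 2*x*z^2 + 2*y^3 - 2*y^2*z + x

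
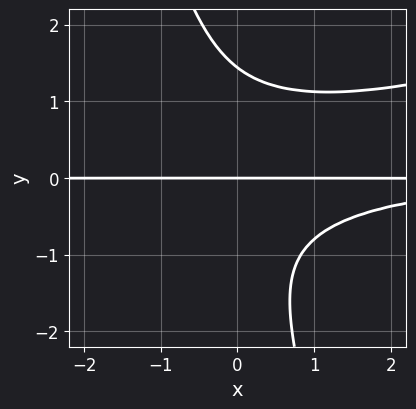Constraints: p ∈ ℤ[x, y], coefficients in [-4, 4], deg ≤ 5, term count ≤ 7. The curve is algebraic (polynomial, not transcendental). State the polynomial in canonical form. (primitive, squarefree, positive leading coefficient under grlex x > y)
x^2*y^2 - 3*x*y^3 - y^4 + x*y^2 + 3*y

First, deg p = 4.
Next, reading off the gridlines: it meets the y-axis at y = 0 (among the integer gridlines); every point of the x-axis in the box is on the curve.
Finally, these observations pin down the coefficients.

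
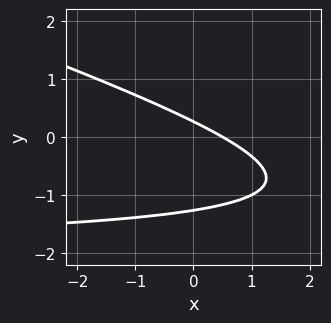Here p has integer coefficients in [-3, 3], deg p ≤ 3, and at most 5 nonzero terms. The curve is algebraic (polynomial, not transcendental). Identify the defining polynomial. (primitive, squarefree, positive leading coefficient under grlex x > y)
(a) deg p = 2.
(b) Matching integer coefficients to the picture gives p.

x*y + 3*y^2 + 2*x + 3*y - 1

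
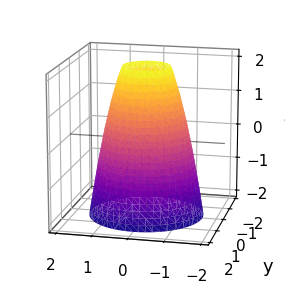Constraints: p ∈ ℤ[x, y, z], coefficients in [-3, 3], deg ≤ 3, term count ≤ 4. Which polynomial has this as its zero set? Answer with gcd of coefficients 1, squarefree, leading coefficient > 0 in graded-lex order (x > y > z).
2*x^2 + 2*y^2 + z - 3

deg p = 2.
By symmetry, the z-axis is an axis of rotation, so x and y enter only as x² + y².
Checking where it meets the axes: the surface avoids every integer z-axis point in the box; a circular section at z = -2 has radius between 1 and 2.
The integer polynomial consistent with all of this is the stated p.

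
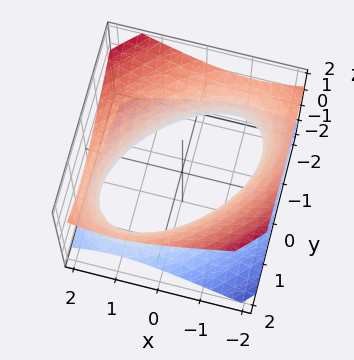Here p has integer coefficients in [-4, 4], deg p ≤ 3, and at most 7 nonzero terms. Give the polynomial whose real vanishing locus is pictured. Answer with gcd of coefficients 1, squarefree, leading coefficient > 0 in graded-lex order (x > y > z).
1. Degree: the shape is more complex than any degree-1 surface, so deg p = 2.
2. Reading off the gridlines: the surface avoids every integer z-axis point in the box.
3. Solving for integer coefficients yields p as stated.

x^2 - x*y + y^2 - 2*z^2 - 2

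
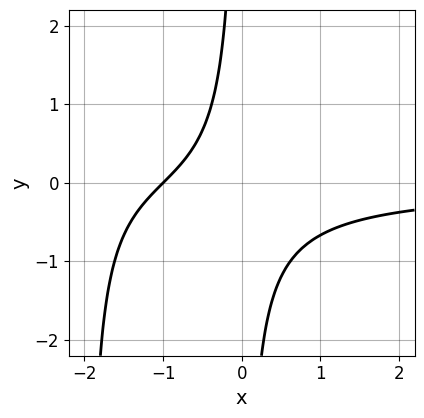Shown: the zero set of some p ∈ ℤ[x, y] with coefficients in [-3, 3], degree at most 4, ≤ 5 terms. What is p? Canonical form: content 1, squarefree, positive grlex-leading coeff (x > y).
x^2*y + 2*x*y + x + 1

(a) deg p = 3.
(b) Checking where it meets the axes: no y-intercept at any integer in the box; it meets the x-axis at x = -1 (among the integer gridlines).
(c) Solving for integer coefficients yields p as stated.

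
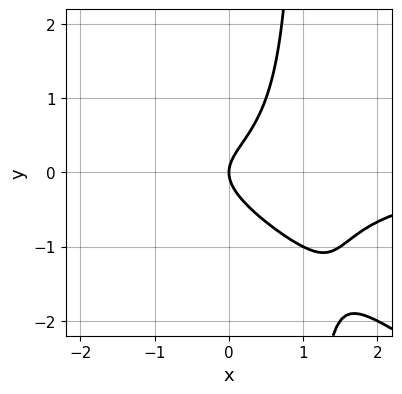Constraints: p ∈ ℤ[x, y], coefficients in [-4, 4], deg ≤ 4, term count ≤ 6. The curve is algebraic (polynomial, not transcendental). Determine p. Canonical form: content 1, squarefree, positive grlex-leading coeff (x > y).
The degree is 3 — a generic line meets the curve in up to 3 points.
Checking where it meets the axes: it meets the x-axis at x = 0 (among the integer gridlines); it meets the y-axis at y = 0 (among the integer gridlines).
Matching integer coefficients to the picture gives p.

2*x^2*y + 3*x*y^2 - 3*y^2 + 2*x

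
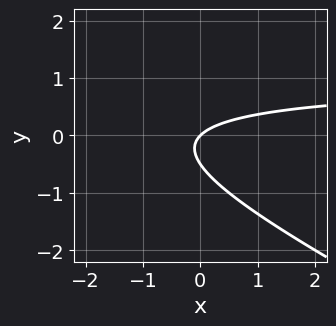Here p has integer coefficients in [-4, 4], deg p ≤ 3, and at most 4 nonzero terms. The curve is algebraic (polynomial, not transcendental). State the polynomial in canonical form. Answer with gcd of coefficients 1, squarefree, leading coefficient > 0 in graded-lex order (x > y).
First, deg p = 2. A generic line meets the curve in up to 2 points.
Next, against the integer gridlines: one x-axis crossing is at x = 0; it crosses the y-axis at the gridline y = 0.
Finally, putting this together gives p.

x*y + 2*y^2 - x + y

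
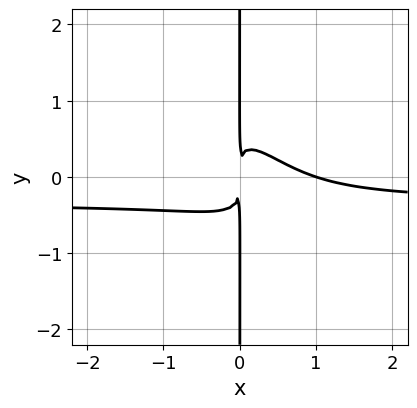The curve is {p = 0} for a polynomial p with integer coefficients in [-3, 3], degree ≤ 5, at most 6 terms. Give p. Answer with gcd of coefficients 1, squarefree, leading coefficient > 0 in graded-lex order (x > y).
3*x^3*y + 3*x^2*y^2 + x*y^3 + x^3 - x^2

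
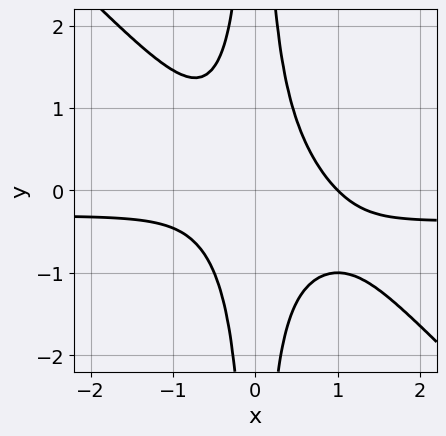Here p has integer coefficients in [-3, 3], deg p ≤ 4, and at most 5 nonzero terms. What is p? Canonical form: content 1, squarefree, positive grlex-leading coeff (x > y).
3*x^3*y + 3*x^2*y^2 + x^3 - 1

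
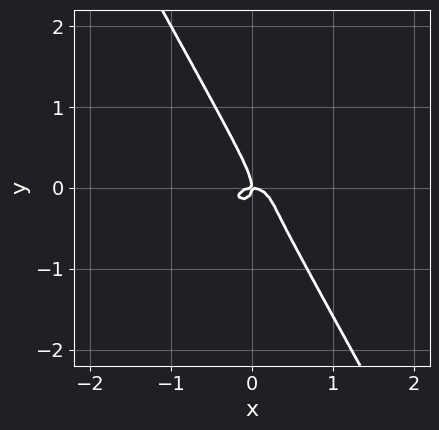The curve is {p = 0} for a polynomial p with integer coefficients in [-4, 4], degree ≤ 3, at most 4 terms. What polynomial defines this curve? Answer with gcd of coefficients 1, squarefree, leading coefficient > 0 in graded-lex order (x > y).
2*x^3 + 3*x*y^2 + 2*y^3 + x*y

deg p = 3. No degree-2 curve has this shape.
From the visible intercepts: it meets the x-axis at x = 0 (among the integer gridlines); it meets the y-axis at y = 0 (among the integer gridlines).
Assembling these constraints gives the stated polynomial.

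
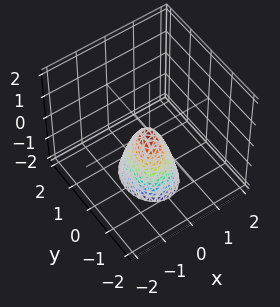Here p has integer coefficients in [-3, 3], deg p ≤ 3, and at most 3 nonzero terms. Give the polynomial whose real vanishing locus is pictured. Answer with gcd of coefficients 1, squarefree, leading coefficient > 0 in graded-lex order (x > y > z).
First, the degree is 2 — a paraboloid; a quadric.
Then, symmetries: mirror symmetry y ↦ −y ⇒ only even powers of y; it's symmetric under x → −x, forcing even powers of x.
Next, checking where it meets the axes: one y-axis crossing is at y = 0; one x-axis crossing is at x = 0; it meets the z-axis at z = 0 (among the integer gridlines).
Finally, solving for integer coefficients yields p as stated.

3*x^2 + 2*y^2 + z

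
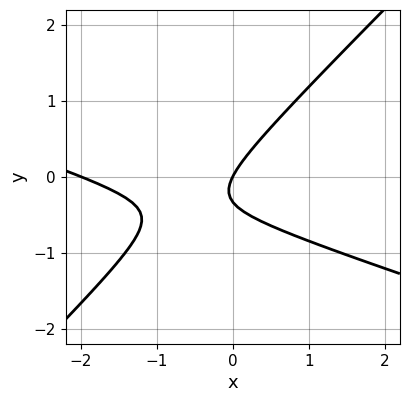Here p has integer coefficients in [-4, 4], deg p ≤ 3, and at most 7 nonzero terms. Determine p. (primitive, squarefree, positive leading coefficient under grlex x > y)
x^2 + 2*x*y - 3*y^2 + 2*x - y

(a) deg p = 2. No degree-1 curve has this shape.
(b) Checking where it meets the axes: the x-axis gridline crossings are at x ∈ {-2, 0}; it crosses the y-axis at the gridline y = 0.
(c) Together with the visible shape, these determine p as stated.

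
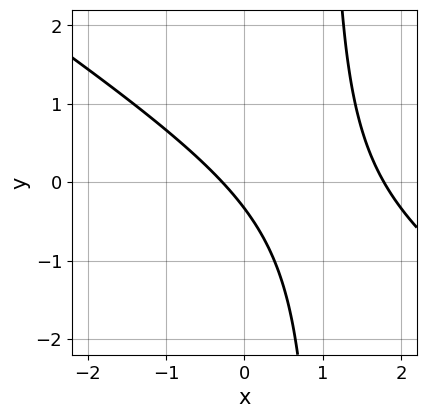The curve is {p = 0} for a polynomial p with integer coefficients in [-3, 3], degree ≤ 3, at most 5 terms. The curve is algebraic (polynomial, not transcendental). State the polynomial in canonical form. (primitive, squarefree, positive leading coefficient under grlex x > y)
(a) The degree is 2 — the shape is more complex than any degree-1 curve.
(b) Putting this together gives p.

2*x^2 + 3*x*y - 3*x - 3*y - 1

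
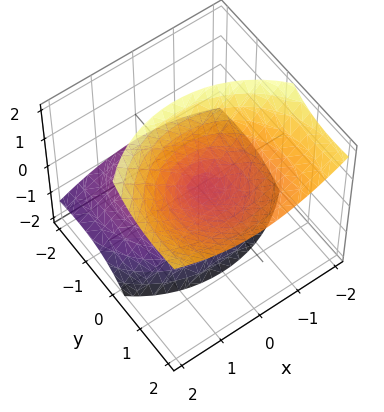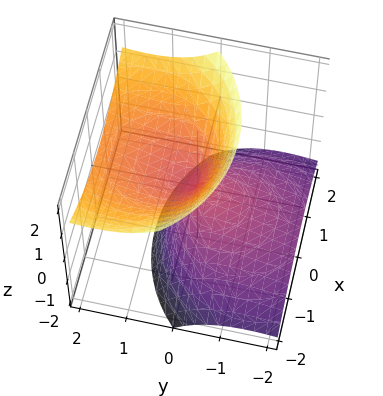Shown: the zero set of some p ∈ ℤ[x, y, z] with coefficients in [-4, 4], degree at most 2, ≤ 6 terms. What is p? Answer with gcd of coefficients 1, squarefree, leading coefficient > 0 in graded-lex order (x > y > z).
x^2 + y^2 - 2*y*z - z^2

First, the degree is 2 — a generic line meets the surface in up to 2 points.
Then, from the visible intercepts: it crosses the x-axis at the gridline x = 0; one y-axis crossing is at y = 0.
Finally, matching integer coefficients to the picture gives p.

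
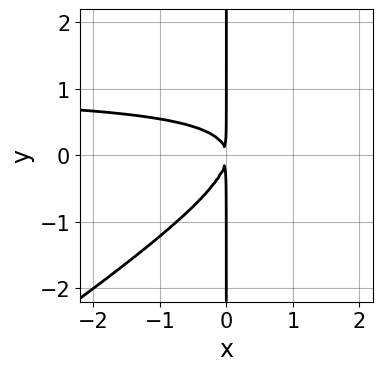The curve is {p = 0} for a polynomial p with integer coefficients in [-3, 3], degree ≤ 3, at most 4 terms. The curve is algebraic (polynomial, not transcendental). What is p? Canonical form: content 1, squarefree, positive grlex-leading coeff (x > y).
2*x^2*y - 3*x*y^2 - 2*x^2

1. deg p = 3. A generic line meets the curve in up to 3 points.
2. Against the integer gridlines: every point of the y-axis in the box is on the curve.
3. The integer polynomial consistent with all of this is the stated p.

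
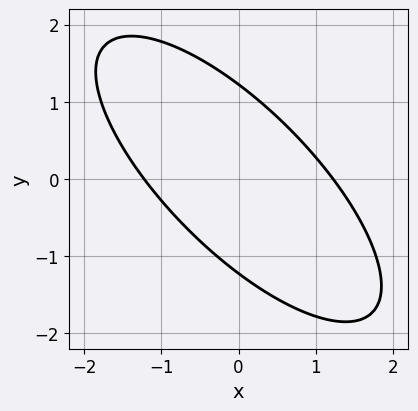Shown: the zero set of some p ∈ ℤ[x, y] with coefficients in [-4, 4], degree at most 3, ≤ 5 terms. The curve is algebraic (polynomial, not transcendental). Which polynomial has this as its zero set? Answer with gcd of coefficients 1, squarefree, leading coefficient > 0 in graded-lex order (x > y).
2*x^2 + 3*x*y + 2*y^2 - 3

The degree is 2 — a generic line meets the curve in up to 2 points.
The integer polynomial consistent with all of this is the stated p.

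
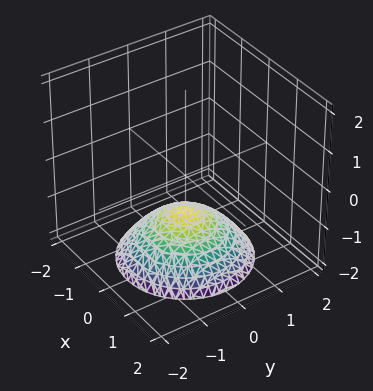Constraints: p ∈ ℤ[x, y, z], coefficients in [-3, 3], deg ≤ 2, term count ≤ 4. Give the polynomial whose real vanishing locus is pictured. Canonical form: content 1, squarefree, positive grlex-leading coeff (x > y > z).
1. deg p = 2. A generic line meets the surface in up to 2 points.
2. Symmetries: the surface is invariant under rotation about z: p = q(x² + y², z).
3. Checking where it meets the axes: it misses every integer gridline on the x-axis; a circular section at z = -2 has radius between 1 and 2; one z-axis crossing is at z = -1; no y-intercept at any integer in the box.
4. Together with the visible shape, these determine p as stated.

x^2 + y^2 + 2*z + 2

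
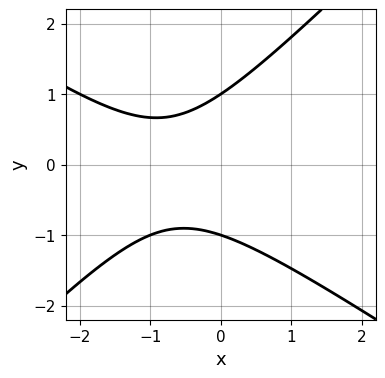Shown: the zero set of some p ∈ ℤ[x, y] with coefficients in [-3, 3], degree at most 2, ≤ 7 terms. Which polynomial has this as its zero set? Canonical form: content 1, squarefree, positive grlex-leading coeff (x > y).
deg p = 2. The shape is more complex than any degree-1 curve.
Observable constraints: the curve avoids every integer x-axis point in the box; among the integer gridlines, it crosses the y-axis at y ∈ {-1, 1}.
Assembling these constraints gives the stated polynomial.

2*x^2 + x*y - 3*y^2 + 3*x + 3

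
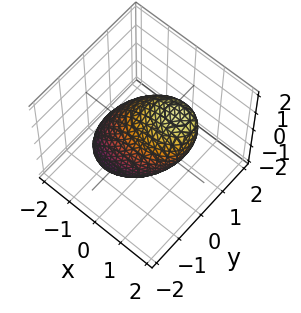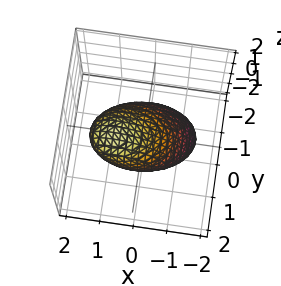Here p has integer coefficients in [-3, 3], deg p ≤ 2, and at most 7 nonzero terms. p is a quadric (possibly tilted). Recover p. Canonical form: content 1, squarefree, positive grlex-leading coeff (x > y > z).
2*x^2 - 2*x*z + 3*y^2 - 2*y*z + 2*z^2 - 3

(a) Degree: the shape is more complex than any degree-1 surface, so deg p = 2.
(b) From the axis intercepts and sections: among the integer gridlines, it crosses the y-axis at y ∈ {-1, 1}.
(c) Matching integer coefficients to the picture gives p.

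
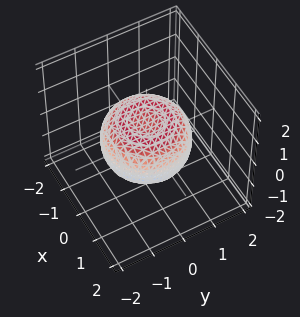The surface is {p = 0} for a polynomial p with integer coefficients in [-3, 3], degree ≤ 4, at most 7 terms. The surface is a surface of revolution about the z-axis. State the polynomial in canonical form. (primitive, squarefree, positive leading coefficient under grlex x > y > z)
x^4 + 2*x^2*y^2 + y^4 - x^2 - y^2 + 2*z^2 - 1

(a) Degree: no degree-3 surface has this shape, so deg p = 4.
(b) Symmetries: rotational symmetry about the z-axis ⇒ p depends on x, y only through x² + y².
(c) Checking where it meets the axes: a circular section at z = 0 has radius between 1 and 2.
(d) Together with the visible shape, these determine p as stated.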